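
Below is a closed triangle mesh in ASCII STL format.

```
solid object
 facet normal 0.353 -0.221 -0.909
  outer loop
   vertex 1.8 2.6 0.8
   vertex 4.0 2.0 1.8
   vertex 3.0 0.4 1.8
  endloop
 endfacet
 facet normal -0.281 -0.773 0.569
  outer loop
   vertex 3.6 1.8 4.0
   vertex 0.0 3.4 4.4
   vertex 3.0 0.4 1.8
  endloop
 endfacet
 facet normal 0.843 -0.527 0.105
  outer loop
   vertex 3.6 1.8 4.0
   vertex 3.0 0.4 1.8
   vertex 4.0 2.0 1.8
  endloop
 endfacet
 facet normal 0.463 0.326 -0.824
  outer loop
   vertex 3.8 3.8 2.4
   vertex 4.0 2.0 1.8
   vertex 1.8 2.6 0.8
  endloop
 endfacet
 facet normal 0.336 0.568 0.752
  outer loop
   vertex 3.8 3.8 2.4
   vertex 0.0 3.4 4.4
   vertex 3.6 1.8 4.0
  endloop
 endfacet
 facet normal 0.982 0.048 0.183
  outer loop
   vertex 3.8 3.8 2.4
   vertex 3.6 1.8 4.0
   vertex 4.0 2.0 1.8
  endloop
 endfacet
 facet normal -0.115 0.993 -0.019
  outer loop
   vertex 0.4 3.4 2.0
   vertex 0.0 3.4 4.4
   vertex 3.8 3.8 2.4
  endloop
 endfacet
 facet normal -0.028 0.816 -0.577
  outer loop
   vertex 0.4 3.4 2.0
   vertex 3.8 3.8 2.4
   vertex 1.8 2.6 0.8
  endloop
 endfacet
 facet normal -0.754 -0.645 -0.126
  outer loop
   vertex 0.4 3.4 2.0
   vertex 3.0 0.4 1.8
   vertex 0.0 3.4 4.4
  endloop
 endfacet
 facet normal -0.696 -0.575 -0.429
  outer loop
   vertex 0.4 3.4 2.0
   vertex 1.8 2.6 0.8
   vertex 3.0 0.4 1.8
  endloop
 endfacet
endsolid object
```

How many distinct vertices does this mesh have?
7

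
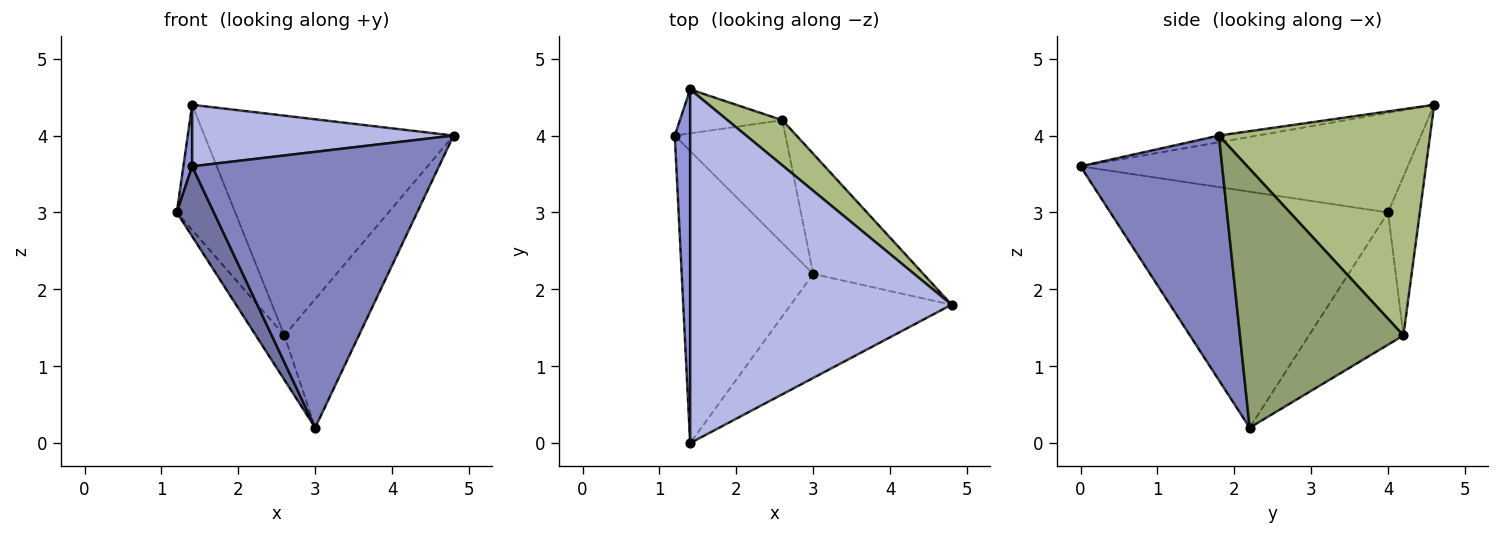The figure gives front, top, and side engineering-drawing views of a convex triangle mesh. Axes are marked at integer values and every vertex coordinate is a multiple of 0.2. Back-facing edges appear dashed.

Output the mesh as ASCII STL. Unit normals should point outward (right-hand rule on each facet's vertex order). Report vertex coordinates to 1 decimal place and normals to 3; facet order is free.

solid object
 facet normal -0.868 -0.116 -0.483
  outer loop
   vertex 3.0 2.2 0.2
   vertex 1.4 0.0 3.6
   vertex 1.2 4.0 3.0
  endloop
 endfacet
 facet normal 0.473 -0.824 -0.311
  outer loop
   vertex 3.0 2.2 0.2
   vertex 4.8 1.8 4.0
   vertex 1.4 0.0 3.6
  endloop
 endfacet
 facet normal -0.988 -0.027 0.153
  outer loop
   vertex 1.4 4.6 4.4
   vertex 1.2 4.0 3.0
   vertex 1.4 0.0 3.6
  endloop
 endfacet
 facet normal -0.025 -0.171 0.985
  outer loop
   vertex 1.4 4.6 4.4
   vertex 1.4 0.0 3.6
   vertex 4.8 1.8 4.0
  endloop
 endfacet
 facet normal 0.849 0.386 -0.361
  outer loop
   vertex 2.6 4.2 1.4
   vertex 4.8 1.8 4.0
   vertex 3.0 2.2 0.2
  endloop
 endfacet
 facet normal 0.639 0.754 0.155
  outer loop
   vertex 2.6 4.2 1.4
   vertex 1.4 4.6 4.4
   vertex 4.8 1.8 4.0
  endloop
 endfacet
 facet normal -0.747 0.226 -0.625
  outer loop
   vertex 2.6 4.2 1.4
   vertex 3.0 2.2 0.2
   vertex 1.2 4.0 3.0
  endloop
 endfacet
 facet normal -0.457 0.840 -0.295
  outer loop
   vertex 2.6 4.2 1.4
   vertex 1.2 4.0 3.0
   vertex 1.4 4.6 4.4
  endloop
 endfacet
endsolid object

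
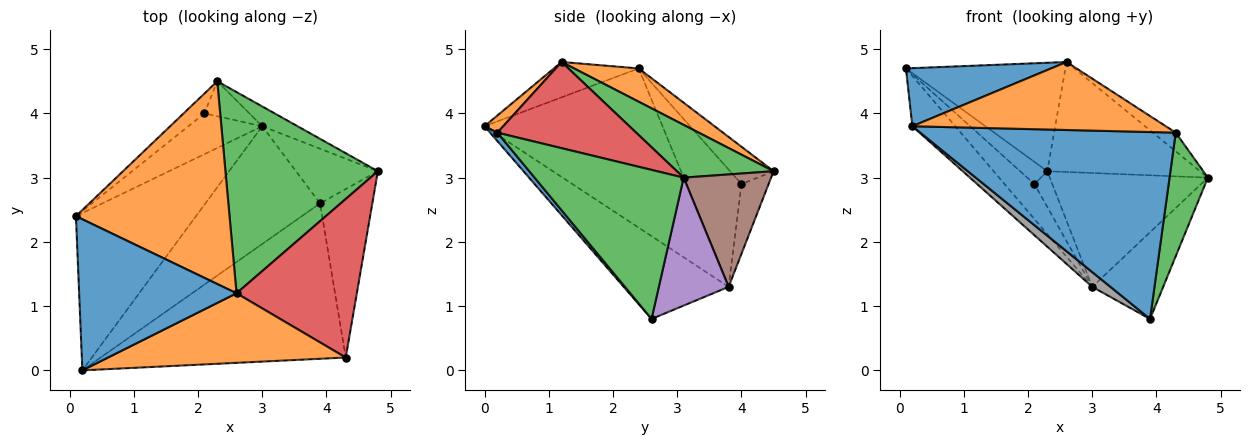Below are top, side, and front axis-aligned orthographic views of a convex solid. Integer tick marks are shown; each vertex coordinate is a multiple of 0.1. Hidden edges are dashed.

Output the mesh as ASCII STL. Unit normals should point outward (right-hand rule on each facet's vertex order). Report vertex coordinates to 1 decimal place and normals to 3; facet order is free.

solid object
 facet normal -0.205 -0.351 0.914
  outer loop
   vertex 2.6 1.2 4.8
   vertex 0.1 2.4 4.7
   vertex 0.2 0.0 3.8
  endloop
 endfacet
 facet normal 0.188 0.463 0.866
  outer loop
   vertex 2.6 1.2 4.8
   vertex 2.3 4.5 3.1
   vertex 0.1 2.4 4.7
  endloop
 endfacet
 facet normal 0.291 0.459 0.840
  outer loop
   vertex 2.6 1.2 4.8
   vertex 4.8 3.1 3.0
   vertex 2.3 4.5 3.1
  endloop
 endfacet
 facet normal -0.767 0.478 -0.428
  outer loop
   vertex 2.1 4.0 2.9
   vertex 0.1 2.4 4.7
   vertex 2.3 4.5 3.1
  endloop
 endfacet
 facet normal 0.640 0.650 -0.410
  outer loop
   vertex 3.0 3.8 1.3
   vertex 4.8 3.1 3.0
   vertex 3.9 2.6 0.8
  endloop
 endfacet
 facet normal 0.478 0.865 -0.150
  outer loop
   vertex 3.0 3.8 1.3
   vertex 2.3 4.5 3.1
   vertex 4.8 3.1 3.0
  endloop
 endfacet
 facet normal -0.736 0.484 -0.474
  outer loop
   vertex 3.0 3.8 1.3
   vertex 2.1 4.0 2.9
   vertex 2.3 4.5 3.1
  endloop
 endfacet
 facet normal -0.583 -0.101 -0.806
  outer loop
   vertex 3.0 3.8 1.3
   vertex 3.9 2.6 0.8
   vertex 0.2 0.0 3.8
  endloop
 endfacet
 facet normal -0.784 0.189 -0.591
  outer loop
   vertex 3.0 3.8 1.3
   vertex 0.2 0.0 3.8
   vertex 0.1 2.4 4.7
  endloop
 endfacet
 facet normal -0.769 0.416 -0.485
  outer loop
   vertex 3.0 3.8 1.3
   vertex 0.1 2.4 4.7
   vertex 2.1 4.0 2.9
  endloop
 endfacet
 facet normal 0.022 -0.769 -0.639
  outer loop
   vertex 4.3 0.2 3.7
   vertex 0.2 0.0 3.8
   vertex 3.9 2.6 0.8
  endloop
 endfacet
 facet normal 0.051 -0.698 0.714
  outer loop
   vertex 4.3 0.2 3.7
   vertex 2.6 1.2 4.8
   vertex 0.2 0.0 3.8
  endloop
 endfacet
 facet normal 0.917 -0.236 -0.322
  outer loop
   vertex 4.3 0.2 3.7
   vertex 3.9 2.6 0.8
   vertex 4.8 3.1 3.0
  endloop
 endfacet
 facet normal 0.580 0.095 0.809
  outer loop
   vertex 4.3 0.2 3.7
   vertex 4.8 3.1 3.0
   vertex 2.6 1.2 4.8
  endloop
 endfacet
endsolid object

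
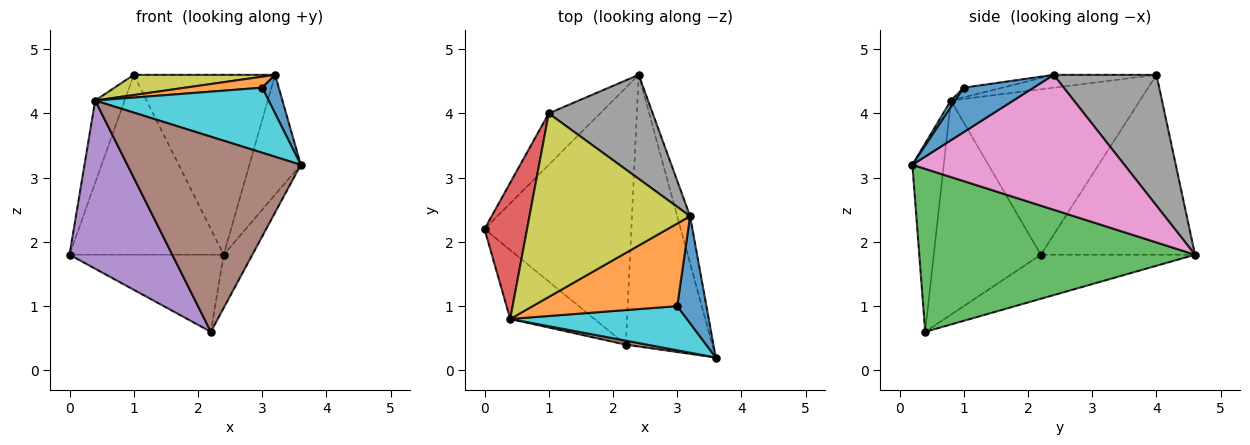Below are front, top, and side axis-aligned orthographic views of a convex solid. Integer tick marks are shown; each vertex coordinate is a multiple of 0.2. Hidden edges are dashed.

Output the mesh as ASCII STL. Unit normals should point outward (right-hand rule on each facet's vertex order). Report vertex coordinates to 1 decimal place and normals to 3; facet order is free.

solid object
 facet normal -0.693 0.693 -0.198
  outer loop
   vertex 1.0 4.0 4.6
   vertex 2.4 4.6 1.8
   vertex 0.0 2.2 1.8
  endloop
 endfacet
 facet normal -0.276 0.276 -0.921
  outer loop
   vertex 2.2 0.4 0.6
   vertex 0.0 2.2 1.8
   vertex 2.4 4.6 1.8
  endloop
 endfacet
 facet normal 0.880 0.091 -0.467
  outer loop
   vertex 2.2 0.4 0.6
   vertex 2.4 4.6 1.8
   vertex 3.6 0.2 3.2
  endloop
 endfacet
 facet normal -0.958 0.149 0.246
  outer loop
   vertex 0.4 0.8 4.2
   vertex 1.0 4.0 4.6
   vertex 0.0 2.2 1.8
  endloop
 endfacet
 facet normal -0.694 -0.666 -0.273
  outer loop
   vertex 0.4 0.8 4.2
   vertex 0.0 2.2 1.8
   vertex 2.2 0.4 0.6
  endloop
 endfacet
 facet normal -0.178 -0.984 0.020
  outer loop
   vertex 0.4 0.8 4.2
   vertex 2.2 0.4 0.6
   vertex 3.6 0.2 3.2
  endloop
 endfacet
 facet normal 0.968 0.235 -0.092
  outer loop
   vertex 3.2 2.4 4.6
   vertex 3.6 0.2 3.2
   vertex 2.4 4.6 1.8
  endloop
 endfacet
 facet normal 0.533 0.733 0.423
  outer loop
   vertex 3.2 2.4 4.6
   vertex 2.4 4.6 1.8
   vertex 1.0 4.0 4.6
  endloop
 endfacet
 facet normal -0.079 -0.109 0.991
  outer loop
   vertex 3.2 2.4 4.6
   vertex 1.0 4.0 4.6
   vertex 0.4 0.8 4.2
  endloop
 endfacet
 facet normal 0.020 -0.827 0.562
  outer loop
   vertex 3.0 1.0 4.4
   vertex 0.4 0.8 4.2
   vertex 3.6 0.2 3.2
  endloop
 endfacet
 facet normal 0.820 -0.194 0.539
  outer loop
   vertex 3.0 1.0 4.4
   vertex 3.6 0.2 3.2
   vertex 3.2 2.4 4.6
  endloop
 endfacet
 facet normal -0.066 -0.132 0.989
  outer loop
   vertex 3.0 1.0 4.4
   vertex 3.2 2.4 4.6
   vertex 0.4 0.8 4.2
  endloop
 endfacet
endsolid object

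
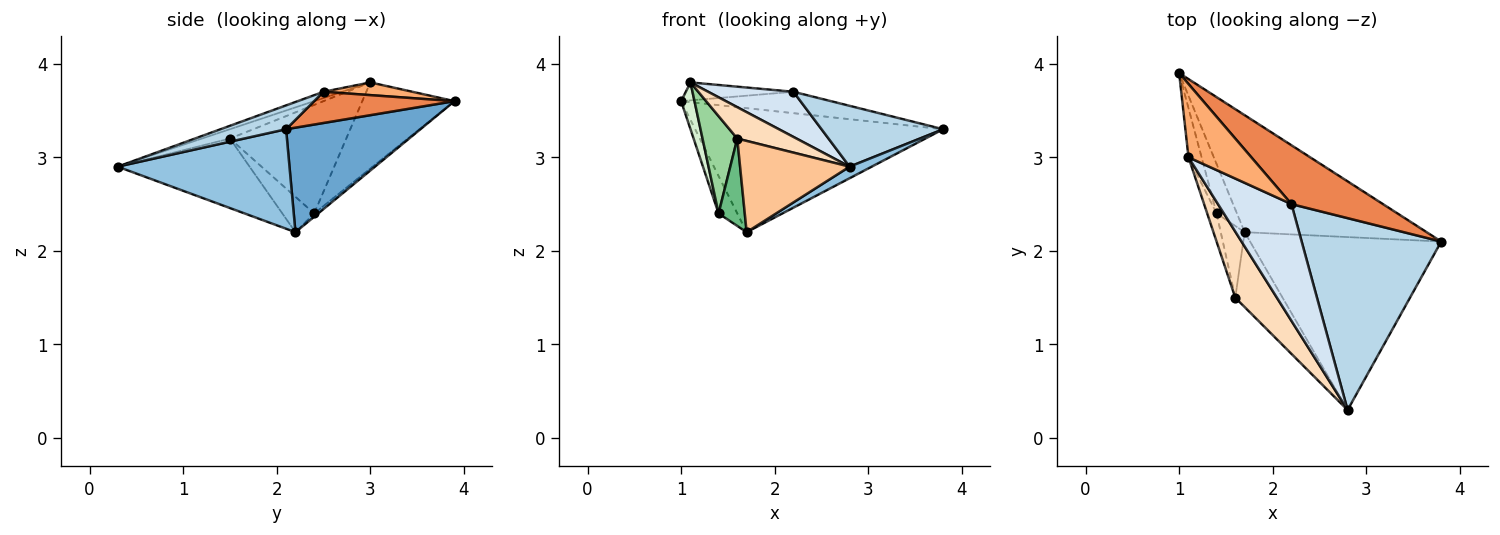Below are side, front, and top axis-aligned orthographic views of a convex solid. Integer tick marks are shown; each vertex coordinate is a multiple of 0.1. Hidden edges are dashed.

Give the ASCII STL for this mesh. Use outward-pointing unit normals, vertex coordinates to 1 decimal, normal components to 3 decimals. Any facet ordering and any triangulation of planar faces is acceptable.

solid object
 facet normal 0.367 0.677 -0.638
  outer loop
   vertex 1.7 2.2 2.2
   vertex 1.0 3.9 3.6
   vertex 3.8 2.1 3.3
  endloop
 endfacet
 facet normal 0.461 -0.059 -0.885
  outer loop
   vertex 1.7 2.2 2.2
   vertex 3.8 2.1 3.3
   vertex 2.8 0.3 2.9
  endloop
 endfacet
 facet normal 0.161 -0.298 0.941
  outer loop
   vertex 2.2 2.5 3.7
   vertex 2.8 0.3 2.9
   vertex 3.8 2.1 3.3
  endloop
 endfacet
 facet normal -0.079 -0.360 0.930
  outer loop
   vertex 2.2 2.5 3.7
   vertex 1.1 3.0 3.8
   vertex 2.8 0.3 2.9
  endloop
 endfacet
 facet normal 0.305 0.325 0.895
  outer loop
   vertex 2.2 2.5 3.7
   vertex 3.8 2.1 3.3
   vertex 1.0 3.9 3.6
  endloop
 endfacet
 facet normal 0.193 0.233 0.953
  outer loop
   vertex 2.2 2.5 3.7
   vertex 1.0 3.9 3.6
   vertex 1.1 3.0 3.8
  endloop
 endfacet
 facet normal -0.682 -0.566 -0.464
  outer loop
   vertex 1.6 1.5 3.2
   vertex 1.7 2.2 2.2
   vertex 2.8 0.3 2.9
  endloop
 endfacet
 facet normal -0.199 -0.420 0.885
  outer loop
   vertex 1.6 1.5 3.2
   vertex 2.8 0.3 2.9
   vertex 1.1 3.0 3.8
  endloop
 endfacet
 facet normal -0.684 -0.564 -0.463
  outer loop
   vertex 1.4 2.4 2.4
   vertex 1.7 2.2 2.2
   vertex 1.6 1.5 3.2
  endloop
 endfacet
 facet normal -0.955 -0.285 -0.082
  outer loop
   vertex 1.4 2.4 2.4
   vertex 1.6 1.5 3.2
   vertex 1.1 3.0 3.8
  endloop
 endfacet
 facet normal -0.128 0.598 -0.791
  outer loop
   vertex 1.4 2.4 2.4
   vertex 1.0 3.9 3.6
   vertex 1.7 2.2 2.2
  endloop
 endfacet
 facet normal -0.979 -0.142 -0.149
  outer loop
   vertex 1.4 2.4 2.4
   vertex 1.1 3.0 3.8
   vertex 1.0 3.9 3.6
  endloop
 endfacet
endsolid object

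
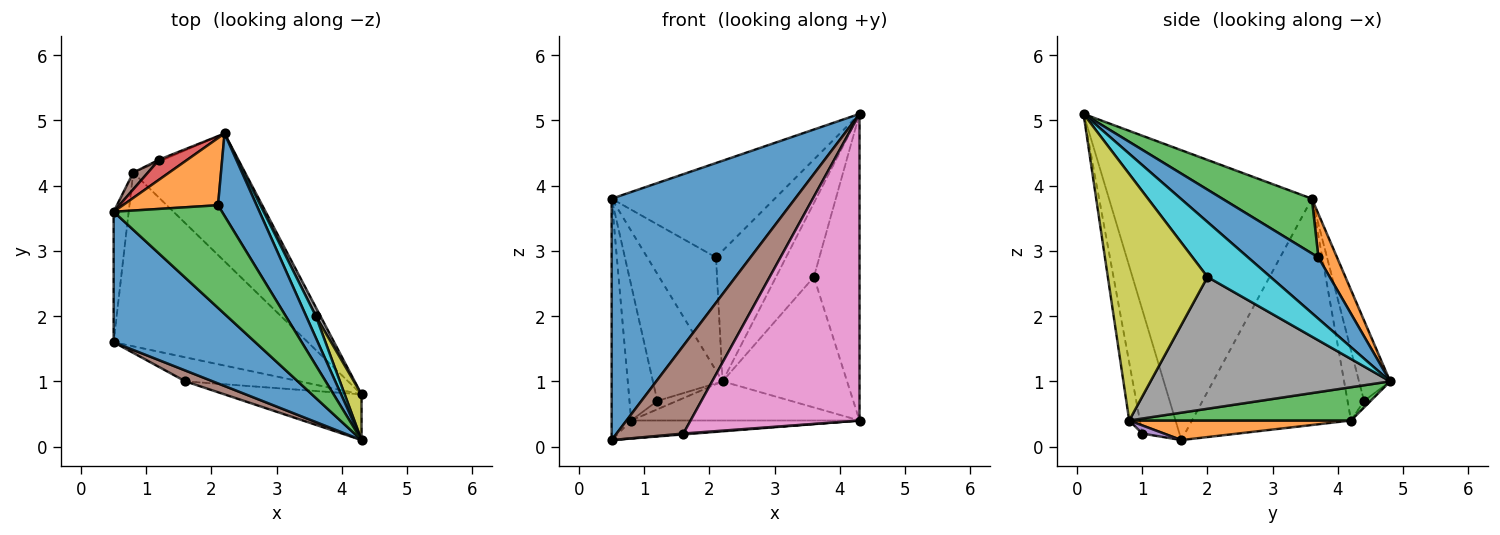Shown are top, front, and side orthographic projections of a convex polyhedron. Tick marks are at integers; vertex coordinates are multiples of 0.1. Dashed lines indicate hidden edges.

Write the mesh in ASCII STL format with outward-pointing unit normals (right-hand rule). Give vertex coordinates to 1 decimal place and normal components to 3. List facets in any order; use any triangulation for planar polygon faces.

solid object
 facet normal -0.697 -0.631 0.341
  outer loop
   vertex 0.5 3.6 3.8
   vertex 0.5 1.6 0.1
   vertex 4.3 0.1 5.1
  endloop
 endfacet
 facet normal 0.100 0.103 -0.990
  outer loop
   vertex 0.8 4.2 0.4
   vertex 4.3 0.8 0.4
   vertex 0.5 1.6 0.1
  endloop
 endfacet
 facet normal 0.274 0.282 -0.920
  outer loop
   vertex 0.8 4.2 0.4
   vertex 2.2 4.8 1.0
   vertex 4.3 0.8 0.4
  endloop
 endfacet
 facet normal -0.990 0.122 -0.066
  outer loop
   vertex 0.8 4.2 0.4
   vertex 0.5 1.6 0.1
   vertex 0.5 3.6 3.8
  endloop
 endfacet
 facet normal 0.071 -0.036 -0.997
  outer loop
   vertex 1.6 1.0 0.2
   vertex 0.5 1.6 0.1
   vertex 4.3 0.8 0.4
  endloop
 endfacet
 facet normal -0.484 -0.869 0.107
  outer loop
   vertex 1.6 1.0 0.2
   vertex 4.3 0.1 5.1
   vertex 0.5 1.6 0.1
  endloop
 endfacet
 facet normal -0.062 -0.987 -0.147
  outer loop
   vertex 1.6 1.0 0.2
   vertex 4.3 0.8 0.4
   vertex 4.3 0.1 5.1
  endloop
 endfacet
 facet normal 0.887 0.461 0.031
  outer loop
   vertex 3.6 2.0 2.6
   vertex 4.3 0.8 0.4
   vertex 2.2 4.8 1.0
  endloop
 endfacet
 facet normal 0.907 0.416 0.062
  outer loop
   vertex 3.6 2.0 2.6
   vertex 4.3 0.1 5.1
   vertex 4.3 0.8 0.4
  endloop
 endfacet
 facet normal 0.847 0.509 0.150
  outer loop
   vertex 3.6 2.0 2.6
   vertex 2.2 4.8 1.0
   vertex 4.3 0.1 5.1
  endloop
 endfacet
 facet normal 0.647 0.644 0.407
  outer loop
   vertex 2.1 3.7 2.9
   vertex 4.3 0.1 5.1
   vertex 2.2 4.8 1.0
  endloop
 endfacet
 facet normal 0.227 0.838 0.497
  outer loop
   vertex 2.1 3.7 2.9
   vertex 2.2 4.8 1.0
   vertex 0.5 3.6 3.8
  endloop
 endfacet
 facet normal 0.348 0.635 0.690
  outer loop
   vertex 2.1 3.7 2.9
   vertex 0.5 3.6 3.8
   vertex 4.3 0.1 5.1
  endloop
 endfacet
 facet normal -0.404 0.904 0.142
  outer loop
   vertex 1.2 4.4 0.7
   vertex 0.5 3.6 3.8
   vertex 2.2 4.8 1.0
  endloop
 endfacet
 facet normal -0.309 0.928 -0.206
  outer loop
   vertex 1.2 4.4 0.7
   vertex 2.2 4.8 1.0
   vertex 0.8 4.2 0.4
  endloop
 endfacet
 facet normal -0.507 0.855 0.106
  outer loop
   vertex 1.2 4.4 0.7
   vertex 0.8 4.2 0.4
   vertex 0.5 3.6 3.8
  endloop
 endfacet
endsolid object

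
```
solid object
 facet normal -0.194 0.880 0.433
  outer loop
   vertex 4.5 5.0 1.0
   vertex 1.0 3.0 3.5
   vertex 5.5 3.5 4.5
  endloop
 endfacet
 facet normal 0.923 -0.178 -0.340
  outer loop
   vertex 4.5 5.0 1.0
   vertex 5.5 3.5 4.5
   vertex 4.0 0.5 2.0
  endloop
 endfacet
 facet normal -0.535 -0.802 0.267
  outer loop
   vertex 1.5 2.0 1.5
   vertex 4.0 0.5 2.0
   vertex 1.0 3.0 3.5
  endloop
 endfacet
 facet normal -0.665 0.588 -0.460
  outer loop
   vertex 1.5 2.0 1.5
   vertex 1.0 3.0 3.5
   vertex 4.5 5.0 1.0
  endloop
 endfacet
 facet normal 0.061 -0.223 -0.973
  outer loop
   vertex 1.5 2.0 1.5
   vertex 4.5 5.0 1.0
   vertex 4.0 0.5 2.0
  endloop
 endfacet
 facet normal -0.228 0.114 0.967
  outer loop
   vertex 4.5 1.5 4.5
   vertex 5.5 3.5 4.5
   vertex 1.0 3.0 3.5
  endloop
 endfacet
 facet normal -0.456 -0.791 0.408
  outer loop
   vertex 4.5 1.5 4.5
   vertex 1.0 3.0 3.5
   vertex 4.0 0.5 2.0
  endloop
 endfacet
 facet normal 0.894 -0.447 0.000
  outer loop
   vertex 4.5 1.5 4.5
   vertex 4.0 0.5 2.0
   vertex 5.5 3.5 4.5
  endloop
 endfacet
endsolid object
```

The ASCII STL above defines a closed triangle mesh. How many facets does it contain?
8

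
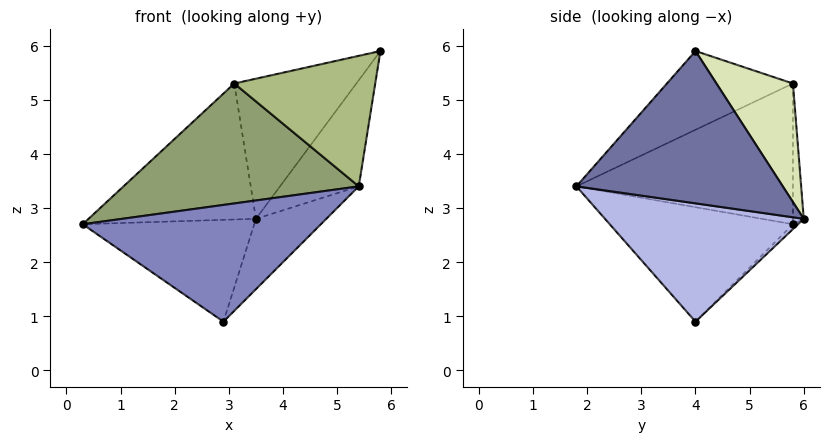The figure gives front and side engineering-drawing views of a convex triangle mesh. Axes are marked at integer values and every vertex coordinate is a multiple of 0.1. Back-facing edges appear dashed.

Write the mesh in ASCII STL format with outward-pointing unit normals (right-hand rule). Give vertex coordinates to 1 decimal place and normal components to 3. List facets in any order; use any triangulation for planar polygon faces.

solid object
 facet normal 0.848 0.323 -0.420
  outer loop
   vertex 3.5 6.0 2.8
   vertex 5.8 4.0 5.9
   vertex 5.4 1.8 3.4
  endloop
 endfacet
 facet normal -0.607 -0.790 -0.088
  outer loop
   vertex 2.9 4.0 0.9
   vertex 5.4 1.8 3.4
   vertex 0.3 5.8 2.7
  endloop
 endfacet
 facet normal -0.021 0.692 -0.722
  outer loop
   vertex 2.9 4.0 0.9
   vertex 0.3 5.8 2.7
   vertex 3.5 6.0 2.8
  endloop
 endfacet
 facet normal 0.791 0.280 -0.544
  outer loop
   vertex 2.9 4.0 0.9
   vertex 3.5 6.0 2.8
   vertex 5.4 1.8 3.4
  endloop
 endfacet
 facet normal -0.547 -0.594 0.589
  outer loop
   vertex 3.1 5.8 5.3
   vertex 0.3 5.8 2.7
   vertex 5.4 1.8 3.4
  endloop
 endfacet
 facet normal -0.530 -0.593 0.606
  outer loop
   vertex 3.1 5.8 5.3
   vertex 5.4 1.8 3.4
   vertex 5.8 4.0 5.9
  endloop
 endfacet
 facet normal -0.064 0.996 0.069
  outer loop
   vertex 3.1 5.8 5.3
   vertex 3.5 6.0 2.8
   vertex 0.3 5.8 2.7
  endloop
 endfacet
 facet normal 0.525 0.838 0.151
  outer loop
   vertex 3.1 5.8 5.3
   vertex 5.8 4.0 5.9
   vertex 3.5 6.0 2.8
  endloop
 endfacet
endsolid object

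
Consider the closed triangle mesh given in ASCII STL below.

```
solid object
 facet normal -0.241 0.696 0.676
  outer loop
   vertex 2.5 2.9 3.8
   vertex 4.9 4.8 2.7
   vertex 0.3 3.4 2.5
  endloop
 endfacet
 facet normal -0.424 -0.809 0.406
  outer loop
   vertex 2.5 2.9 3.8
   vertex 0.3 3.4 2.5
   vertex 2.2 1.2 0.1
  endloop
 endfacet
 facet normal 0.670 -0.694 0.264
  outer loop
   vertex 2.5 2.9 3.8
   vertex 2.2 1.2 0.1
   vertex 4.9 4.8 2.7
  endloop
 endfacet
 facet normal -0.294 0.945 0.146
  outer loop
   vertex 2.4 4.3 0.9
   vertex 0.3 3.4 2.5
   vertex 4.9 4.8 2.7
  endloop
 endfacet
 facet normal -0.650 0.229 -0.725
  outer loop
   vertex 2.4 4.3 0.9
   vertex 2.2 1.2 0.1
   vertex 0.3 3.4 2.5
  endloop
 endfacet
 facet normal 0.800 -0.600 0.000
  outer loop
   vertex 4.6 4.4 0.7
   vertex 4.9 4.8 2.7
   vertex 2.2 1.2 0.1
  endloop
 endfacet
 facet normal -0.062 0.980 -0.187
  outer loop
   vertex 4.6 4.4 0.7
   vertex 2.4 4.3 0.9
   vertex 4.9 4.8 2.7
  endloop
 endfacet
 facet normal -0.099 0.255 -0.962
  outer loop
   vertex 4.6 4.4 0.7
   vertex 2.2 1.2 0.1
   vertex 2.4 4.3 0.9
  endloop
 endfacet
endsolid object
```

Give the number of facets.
8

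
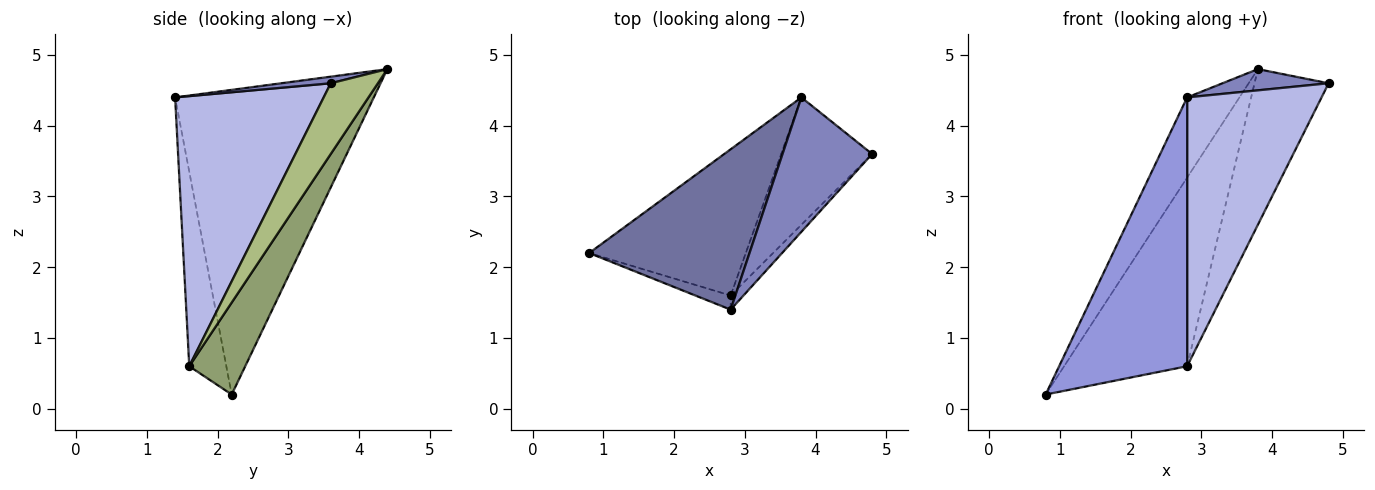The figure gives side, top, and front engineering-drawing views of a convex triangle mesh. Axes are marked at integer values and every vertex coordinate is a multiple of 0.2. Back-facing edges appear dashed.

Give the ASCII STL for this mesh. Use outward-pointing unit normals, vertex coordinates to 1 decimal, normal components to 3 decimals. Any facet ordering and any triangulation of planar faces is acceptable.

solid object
 facet normal -0.862 0.227 0.454
  outer loop
   vertex 3.8 4.4 4.8
   vertex 0.8 2.2 0.2
   vertex 2.8 1.4 4.4
  endloop
 endfacet
 facet normal 0.073 -0.156 0.985
  outer loop
   vertex 3.8 4.4 4.8
   vertex 2.8 1.4 4.4
   vertex 4.8 3.6 4.6
  endloop
 endfacet
 facet normal -0.278 -0.959 -0.050
  outer loop
   vertex 2.8 1.6 0.6
   vertex 2.8 1.4 4.4
   vertex 0.8 2.2 0.2
  endloop
 endfacet
 facet normal 0.741 -0.670 -0.035
  outer loop
   vertex 2.8 1.6 0.6
   vertex 4.8 3.6 4.6
   vertex 2.8 1.4 4.4
  endloop
 endfacet
 facet normal 0.338 0.744 -0.576
  outer loop
   vertex 2.8 1.6 0.6
   vertex 0.8 2.2 0.2
   vertex 3.8 4.4 4.8
  endloop
 endfacet
 facet normal 0.442 0.694 -0.568
  outer loop
   vertex 2.8 1.6 0.6
   vertex 3.8 4.4 4.8
   vertex 4.8 3.6 4.6
  endloop
 endfacet
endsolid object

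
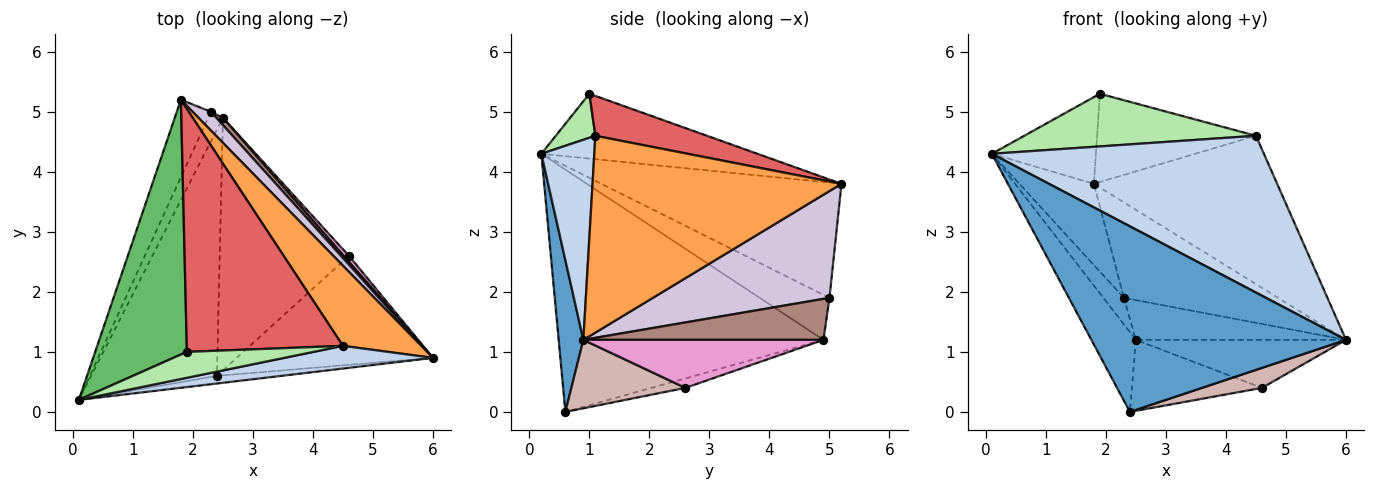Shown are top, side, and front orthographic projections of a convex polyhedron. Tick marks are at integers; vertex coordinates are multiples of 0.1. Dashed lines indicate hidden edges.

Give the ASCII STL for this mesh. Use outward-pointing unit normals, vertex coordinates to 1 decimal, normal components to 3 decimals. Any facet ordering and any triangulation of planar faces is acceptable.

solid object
 facet normal 0.097 -0.994 -0.041
  outer loop
   vertex 2.4 0.6 0.0
   vertex 6.0 0.9 1.2
   vertex 0.1 0.2 4.3
  endloop
 endfacet
 facet normal 0.189 -0.972 0.141
  outer loop
   vertex 4.5 1.1 4.6
   vertex 0.1 0.2 4.3
   vertex 6.0 0.9 1.2
  endloop
 endfacet
 facet normal 0.767 0.565 0.305
  outer loop
   vertex 4.5 1.1 4.6
   vertex 6.0 0.9 1.2
   vertex 1.8 5.2 3.8
  endloop
 endfacet
 facet normal -0.878 0.148 -0.456
  outer loop
   vertex 2.5 4.9 1.2
   vertex 2.4 0.6 0.0
   vertex 0.1 0.2 4.3
  endloop
 endfacet
 facet normal -0.556 0.268 0.787
  outer loop
   vertex 1.9 1.0 5.3
   vertex 1.8 5.2 3.8
   vertex 0.1 0.2 4.3
  endloop
 endfacet
 facet normal 0.152 -0.887 0.437
  outer loop
   vertex 1.9 1.0 5.3
   vertex 0.1 0.2 4.3
   vertex 4.5 1.1 4.6
  endloop
 endfacet
 facet normal 0.233 0.332 0.914
  outer loop
   vertex 1.9 1.0 5.3
   vertex 4.5 1.1 4.6
   vertex 1.8 5.2 3.8
  endloop
 endfacet
 facet normal -0.919 0.285 -0.272
  outer loop
   vertex 2.3 5.0 1.9
   vertex 0.1 0.2 4.3
   vertex 1.8 5.2 3.8
  endloop
 endfacet
 facet normal -0.915 0.269 -0.300
  outer loop
   vertex 2.3 5.0 1.9
   vertex 2.5 4.9 1.2
   vertex 0.1 0.2 4.3
  endloop
 endfacet
 facet normal 0.747 0.652 0.128
  outer loop
   vertex 2.3 5.0 1.9
   vertex 1.8 5.2 3.8
   vertex 6.0 0.9 1.2
  endloop
 endfacet
 facet normal 0.747 0.654 0.120
  outer loop
   vertex 2.3 5.0 1.9
   vertex 6.0 0.9 1.2
   vertex 2.5 4.9 1.2
  endloop
 endfacet
 facet normal 0.324 -0.171 -0.930
  outer loop
   vertex 4.6 2.6 0.4
   vertex 6.0 0.9 1.2
   vertex 2.4 0.6 0.0
  endloop
 endfacet
 facet normal 0.750 0.656 0.082
  outer loop
   vertex 4.6 2.6 0.4
   vertex 2.5 4.9 1.2
   vertex 6.0 0.9 1.2
  endloop
 endfacet
 facet normal -0.071 0.270 -0.960
  outer loop
   vertex 4.6 2.6 0.4
   vertex 2.4 0.6 0.0
   vertex 2.5 4.9 1.2
  endloop
 endfacet
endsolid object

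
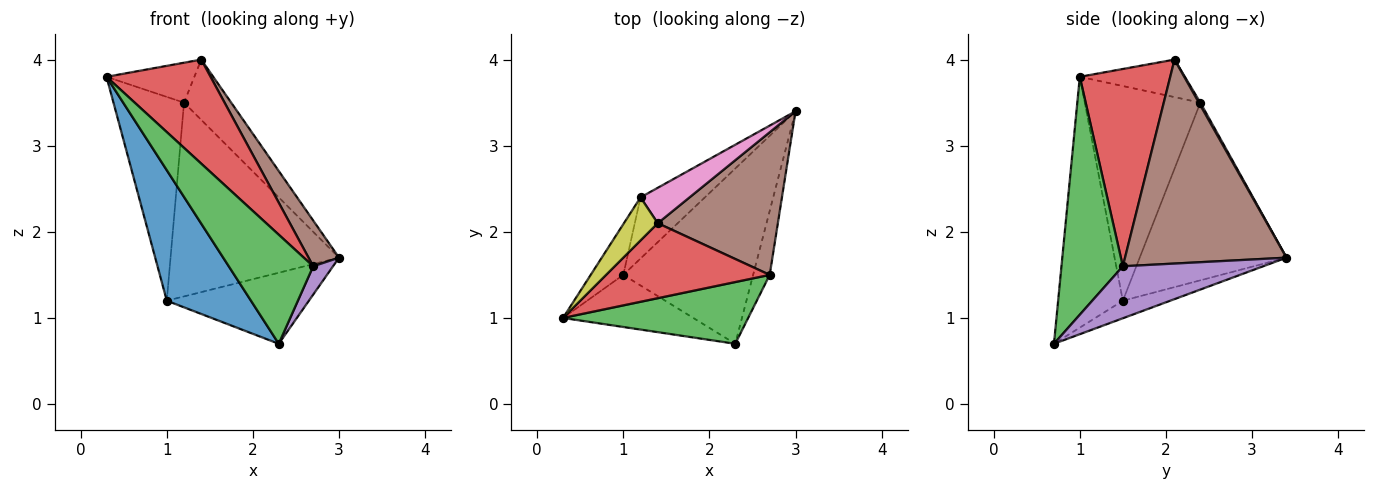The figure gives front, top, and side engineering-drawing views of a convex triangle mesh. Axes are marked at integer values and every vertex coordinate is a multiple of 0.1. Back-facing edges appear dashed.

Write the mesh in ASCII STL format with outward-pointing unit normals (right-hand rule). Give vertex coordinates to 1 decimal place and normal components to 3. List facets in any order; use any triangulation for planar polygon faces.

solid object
 facet normal -0.581 -0.756 -0.302
  outer loop
   vertex 1.0 1.5 1.2
   vertex 2.3 0.7 0.7
   vertex 0.3 1.0 3.8
  endloop
 endfacet
 facet normal -0.124 0.373 -0.920
  outer loop
   vertex 1.0 1.5 1.2
   vertex 3.0 3.4 1.7
   vertex 2.3 0.7 0.7
  endloop
 endfacet
 facet normal 0.535 -0.735 0.416
  outer loop
   vertex 2.7 1.5 1.6
   vertex 0.3 1.0 3.8
   vertex 2.3 0.7 0.7
  endloop
 endfacet
 facet normal 0.576 -0.663 0.478
  outer loop
   vertex 2.7 1.5 1.6
   vertex 1.4 2.1 4.0
   vertex 0.3 1.0 3.8
  endloop
 endfacet
 facet normal 0.944 -0.133 -0.301
  outer loop
   vertex 2.7 1.5 1.6
   vertex 2.3 0.7 0.7
   vertex 3.0 3.4 1.7
  endloop
 endfacet
 facet normal 0.850 -0.161 0.501
  outer loop
   vertex 2.7 1.5 1.6
   vertex 3.0 3.4 1.7
   vertex 1.4 2.1 4.0
  endloop
 endfacet
 facet normal 0.027 0.862 0.506
  outer loop
   vertex 1.2 2.4 3.5
   vertex 1.4 2.1 4.0
   vertex 3.0 3.4 1.7
  endloop
 endfacet
 facet normal -0.639 0.734 -0.231
  outer loop
   vertex 1.2 2.4 3.5
   vertex 3.0 3.4 1.7
   vertex 1.0 1.5 1.2
  endloop
 endfacet
 facet normal -0.631 0.528 0.569
  outer loop
   vertex 1.2 2.4 3.5
   vertex 0.3 1.0 3.8
   vertex 1.4 2.1 4.0
  endloop
 endfacet
 facet normal -0.847 0.517 -0.129
  outer loop
   vertex 1.2 2.4 3.5
   vertex 1.0 1.5 1.2
   vertex 0.3 1.0 3.8
  endloop
 endfacet
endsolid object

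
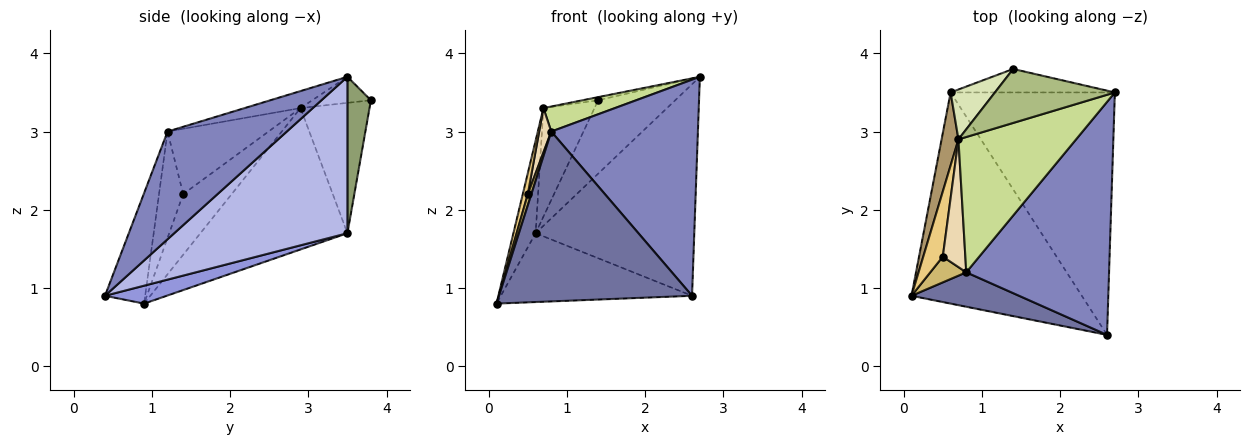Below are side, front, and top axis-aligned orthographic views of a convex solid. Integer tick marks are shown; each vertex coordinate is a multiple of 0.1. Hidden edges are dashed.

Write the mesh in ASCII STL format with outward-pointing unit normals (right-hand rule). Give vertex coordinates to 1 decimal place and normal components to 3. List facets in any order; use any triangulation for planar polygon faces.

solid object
 facet normal -0.200 -0.960 0.195
  outer loop
   vertex 0.8 1.2 3.0
   vertex 0.1 0.9 0.8
   vertex 2.6 0.4 0.9
  endloop
 endfacet
 facet normal 0.484 -0.595 0.642
  outer loop
   vertex 0.8 1.2 3.0
   vertex 2.6 0.4 0.9
   vertex 2.7 3.5 3.7
  endloop
 endfacet
 facet normal 0.100 0.308 -0.946
  outer loop
   vertex 0.6 3.5 1.7
   vertex 2.6 0.4 0.9
   vertex 0.1 0.9 0.8
  endloop
 endfacet
 facet normal 0.583 0.534 -0.612
  outer loop
   vertex 0.6 3.5 1.7
   vertex 2.7 3.5 3.7
   vertex 2.6 0.4 0.9
  endloop
 endfacet
 facet normal 0.279 0.915 -0.293
  outer loop
   vertex 0.6 3.5 1.7
   vertex 1.4 3.8 3.4
   vertex 2.7 3.5 3.7
  endloop
 endfacet
 facet normal -0.212 0.057 0.976
  outer loop
   vertex 0.7 2.9 3.3
   vertex 2.7 3.5 3.7
   vertex 1.4 3.8 3.4
  endloop
 endfacet
 facet normal -0.141 -0.180 0.974
  outer loop
   vertex 0.7 2.9 3.3
   vertex 0.8 1.2 3.0
   vertex 2.7 3.5 3.7
  endloop
 endfacet
 facet normal -0.775 0.574 0.264
  outer loop
   vertex 0.7 2.9 3.3
   vertex 1.4 3.8 3.4
   vertex 0.6 3.5 1.7
  endloop
 endfacet
 facet normal -0.982 0.148 0.117
  outer loop
   vertex 0.7 2.9 3.3
   vertex 0.6 3.5 1.7
   vertex 0.1 0.9 0.8
  endloop
 endfacet
 facet normal -0.938 -0.138 0.317
  outer loop
   vertex 0.5 1.4 2.2
   vertex 0.1 0.9 0.8
   vertex 0.8 1.2 3.0
  endloop
 endfacet
 facet normal -0.947 -0.098 0.306
  outer loop
   vertex 0.5 1.4 2.2
   vertex 0.7 2.9 3.3
   vertex 0.1 0.9 0.8
  endloop
 endfacet
 facet normal -0.939 -0.112 0.324
  outer loop
   vertex 0.5 1.4 2.2
   vertex 0.8 1.2 3.0
   vertex 0.7 2.9 3.3
  endloop
 endfacet
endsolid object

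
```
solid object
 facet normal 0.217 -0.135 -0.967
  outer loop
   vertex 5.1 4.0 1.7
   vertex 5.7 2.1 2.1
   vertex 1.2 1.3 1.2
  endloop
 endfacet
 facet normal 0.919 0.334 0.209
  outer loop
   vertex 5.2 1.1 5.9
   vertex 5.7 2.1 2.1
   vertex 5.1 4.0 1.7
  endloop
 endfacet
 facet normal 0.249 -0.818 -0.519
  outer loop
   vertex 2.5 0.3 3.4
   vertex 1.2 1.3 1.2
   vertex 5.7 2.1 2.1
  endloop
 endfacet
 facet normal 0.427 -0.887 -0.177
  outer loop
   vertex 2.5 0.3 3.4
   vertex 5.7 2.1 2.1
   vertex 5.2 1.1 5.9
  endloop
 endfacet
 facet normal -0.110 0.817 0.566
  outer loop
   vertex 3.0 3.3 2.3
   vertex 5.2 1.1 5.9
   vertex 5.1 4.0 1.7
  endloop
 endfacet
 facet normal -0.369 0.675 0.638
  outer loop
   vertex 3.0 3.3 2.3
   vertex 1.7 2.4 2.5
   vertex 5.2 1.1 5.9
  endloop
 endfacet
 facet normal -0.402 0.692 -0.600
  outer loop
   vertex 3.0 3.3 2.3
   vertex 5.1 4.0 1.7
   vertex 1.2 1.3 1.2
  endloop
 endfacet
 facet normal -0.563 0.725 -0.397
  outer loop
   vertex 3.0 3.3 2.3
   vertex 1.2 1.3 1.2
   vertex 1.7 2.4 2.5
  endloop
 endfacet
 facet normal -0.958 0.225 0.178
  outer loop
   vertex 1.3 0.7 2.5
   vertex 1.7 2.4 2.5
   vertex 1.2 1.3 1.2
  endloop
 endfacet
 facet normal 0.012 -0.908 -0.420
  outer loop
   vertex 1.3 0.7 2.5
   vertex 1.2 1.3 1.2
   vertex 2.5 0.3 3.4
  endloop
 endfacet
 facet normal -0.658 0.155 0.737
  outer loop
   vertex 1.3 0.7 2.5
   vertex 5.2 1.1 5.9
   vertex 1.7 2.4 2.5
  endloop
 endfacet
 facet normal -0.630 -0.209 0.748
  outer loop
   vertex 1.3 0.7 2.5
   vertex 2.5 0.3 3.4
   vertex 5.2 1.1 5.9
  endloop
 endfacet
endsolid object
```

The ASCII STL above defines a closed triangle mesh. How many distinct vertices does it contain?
8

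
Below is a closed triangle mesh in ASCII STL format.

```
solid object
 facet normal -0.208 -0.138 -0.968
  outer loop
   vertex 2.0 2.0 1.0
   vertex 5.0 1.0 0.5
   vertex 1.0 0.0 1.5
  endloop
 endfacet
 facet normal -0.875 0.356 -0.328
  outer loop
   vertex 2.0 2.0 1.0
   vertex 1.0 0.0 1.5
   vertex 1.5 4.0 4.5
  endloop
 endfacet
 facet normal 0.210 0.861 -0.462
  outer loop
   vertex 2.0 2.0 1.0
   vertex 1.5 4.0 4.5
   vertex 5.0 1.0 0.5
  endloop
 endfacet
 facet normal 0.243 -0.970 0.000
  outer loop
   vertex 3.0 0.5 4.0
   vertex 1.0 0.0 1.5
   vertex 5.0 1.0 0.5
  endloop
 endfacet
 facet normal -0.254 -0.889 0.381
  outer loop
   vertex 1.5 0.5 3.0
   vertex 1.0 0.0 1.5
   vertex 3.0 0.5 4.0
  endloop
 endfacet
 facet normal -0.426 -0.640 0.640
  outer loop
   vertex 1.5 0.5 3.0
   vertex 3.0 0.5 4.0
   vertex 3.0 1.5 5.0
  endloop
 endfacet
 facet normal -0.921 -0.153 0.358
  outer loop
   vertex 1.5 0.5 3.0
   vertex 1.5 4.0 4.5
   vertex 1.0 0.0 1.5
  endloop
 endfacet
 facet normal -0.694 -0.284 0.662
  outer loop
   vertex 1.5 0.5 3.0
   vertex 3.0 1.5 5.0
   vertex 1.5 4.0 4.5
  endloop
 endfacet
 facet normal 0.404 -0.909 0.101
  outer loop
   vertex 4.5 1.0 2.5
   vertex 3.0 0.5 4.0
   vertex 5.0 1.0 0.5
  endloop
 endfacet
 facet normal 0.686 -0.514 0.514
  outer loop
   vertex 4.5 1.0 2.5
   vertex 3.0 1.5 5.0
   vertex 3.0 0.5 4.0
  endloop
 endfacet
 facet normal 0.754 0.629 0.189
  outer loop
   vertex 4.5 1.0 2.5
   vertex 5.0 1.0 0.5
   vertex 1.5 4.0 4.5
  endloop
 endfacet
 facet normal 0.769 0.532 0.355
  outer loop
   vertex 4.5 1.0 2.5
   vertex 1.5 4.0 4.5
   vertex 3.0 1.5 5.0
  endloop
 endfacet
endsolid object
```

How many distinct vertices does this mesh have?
8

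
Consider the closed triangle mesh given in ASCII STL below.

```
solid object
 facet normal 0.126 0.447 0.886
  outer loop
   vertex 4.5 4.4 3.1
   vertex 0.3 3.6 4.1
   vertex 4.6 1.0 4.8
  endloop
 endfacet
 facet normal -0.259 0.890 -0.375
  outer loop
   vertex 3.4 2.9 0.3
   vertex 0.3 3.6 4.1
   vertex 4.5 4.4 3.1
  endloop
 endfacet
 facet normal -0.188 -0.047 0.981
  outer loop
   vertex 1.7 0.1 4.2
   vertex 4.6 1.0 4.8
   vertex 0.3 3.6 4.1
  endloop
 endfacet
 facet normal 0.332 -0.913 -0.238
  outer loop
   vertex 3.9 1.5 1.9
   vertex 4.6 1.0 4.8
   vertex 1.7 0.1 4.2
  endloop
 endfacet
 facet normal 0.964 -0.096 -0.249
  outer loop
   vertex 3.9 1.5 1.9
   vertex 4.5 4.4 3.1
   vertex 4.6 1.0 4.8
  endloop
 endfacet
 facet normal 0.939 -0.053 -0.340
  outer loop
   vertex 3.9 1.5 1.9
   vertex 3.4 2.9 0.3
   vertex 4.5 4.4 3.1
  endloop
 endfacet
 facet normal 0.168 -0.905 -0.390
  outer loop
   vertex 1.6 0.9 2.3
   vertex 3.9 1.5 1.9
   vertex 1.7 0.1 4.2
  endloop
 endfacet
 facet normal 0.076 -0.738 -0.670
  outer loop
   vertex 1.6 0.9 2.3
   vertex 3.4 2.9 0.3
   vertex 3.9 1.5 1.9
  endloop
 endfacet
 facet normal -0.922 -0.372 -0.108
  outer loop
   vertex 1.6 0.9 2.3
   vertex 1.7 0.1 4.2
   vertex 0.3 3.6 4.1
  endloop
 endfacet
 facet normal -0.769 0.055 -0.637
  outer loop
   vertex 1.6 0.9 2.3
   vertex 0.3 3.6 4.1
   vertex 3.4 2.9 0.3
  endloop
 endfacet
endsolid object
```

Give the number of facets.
10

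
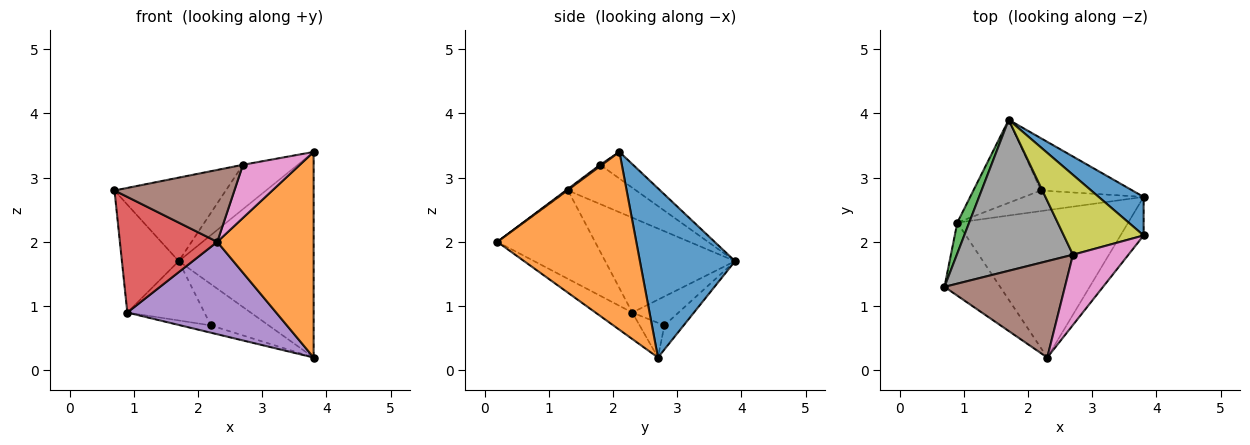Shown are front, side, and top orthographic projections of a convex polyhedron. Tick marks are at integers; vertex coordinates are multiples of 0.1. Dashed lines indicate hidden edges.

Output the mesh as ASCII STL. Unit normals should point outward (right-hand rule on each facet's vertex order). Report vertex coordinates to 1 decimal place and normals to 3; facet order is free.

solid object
 facet normal 0.570 0.808 0.151
  outer loop
   vertex 3.8 2.1 3.4
   vertex 3.8 2.7 0.2
   vertex 1.7 3.9 1.7
  endloop
 endfacet
 facet normal 0.817 -0.567 -0.106
  outer loop
   vertex 2.3 0.2 2.0
   vertex 3.8 2.7 0.2
   vertex 3.8 2.1 3.4
  endloop
 endfacet
 facet normal -0.910 0.398 0.114
  outer loop
   vertex 0.9 2.3 0.9
   vertex 0.7 1.3 2.8
   vertex 1.7 3.9 1.7
  endloop
 endfacet
 facet normal -0.647 -0.645 -0.407
  outer loop
   vertex 0.9 2.3 0.9
   vertex 2.3 0.2 2.0
   vertex 0.7 1.3 2.8
  endloop
 endfacet
 facet normal -0.130 -0.527 -0.840
  outer loop
   vertex 0.9 2.3 0.9
   vertex 3.8 2.7 0.2
   vertex 2.3 0.2 2.0
  endloop
 endfacet
 facet normal -0.011 -0.598 0.801
  outer loop
   vertex 2.7 1.8 3.2
   vertex 0.7 1.3 2.8
   vertex 2.3 0.2 2.0
  endloop
 endfacet
 facet normal 0.019 -0.603 0.798
  outer loop
   vertex 2.7 1.8 3.2
   vertex 2.3 0.2 2.0
   vertex 3.8 2.1 3.4
  endloop
 endfacet
 facet normal -0.284 0.464 0.839
  outer loop
   vertex 2.7 1.8 3.2
   vertex 1.7 3.9 1.7
   vertex 0.7 1.3 2.8
  endloop
 endfacet
 facet normal -0.280 0.466 0.839
  outer loop
   vertex 2.7 1.8 3.2
   vertex 3.8 2.1 3.4
   vertex 1.7 3.9 1.7
  endloop
 endfacet
 facet normal -0.202 0.607 -0.769
  outer loop
   vertex 2.2 2.8 0.7
   vertex 1.7 3.9 1.7
   vertex 3.8 2.7 0.2
  endloop
 endfacet
 facet normal -0.264 0.323 -0.909
  outer loop
   vertex 2.2 2.8 0.7
   vertex 3.8 2.7 0.2
   vertex 0.9 2.3 0.9
  endloop
 endfacet
 facet normal -0.329 0.549 -0.768
  outer loop
   vertex 2.2 2.8 0.7
   vertex 0.9 2.3 0.9
   vertex 1.7 3.9 1.7
  endloop
 endfacet
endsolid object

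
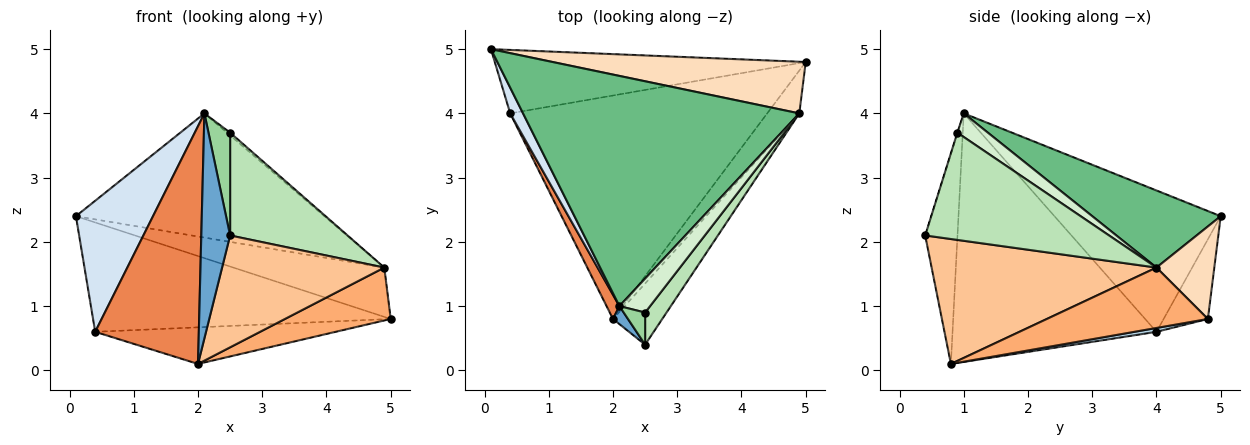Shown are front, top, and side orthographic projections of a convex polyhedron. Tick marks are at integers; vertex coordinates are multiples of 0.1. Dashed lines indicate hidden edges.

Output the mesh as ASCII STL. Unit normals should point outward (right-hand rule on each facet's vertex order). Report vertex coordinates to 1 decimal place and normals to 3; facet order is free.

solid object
 facet normal -0.745 -0.665 0.053
  outer loop
   vertex 2.1 1.0 4.0
   vertex 2.0 0.8 0.1
   vertex 2.5 0.4 2.1
  endloop
 endfacet
 facet normal -0.128 0.858 -0.498
  outer loop
   vertex 0.4 4.0 0.6
   vertex 0.1 5.0 2.4
   vertex 5.0 4.8 0.8
  endloop
 endfacet
 facet normal 0.015 0.162 -0.987
  outer loop
   vertex 0.4 4.0 0.6
   vertex 5.0 4.8 0.8
   vertex 2.0 0.8 0.1
  endloop
 endfacet
 facet normal -0.904 -0.419 0.082
  outer loop
   vertex 0.4 4.0 0.6
   vertex 2.1 1.0 4.0
   vertex 0.1 5.0 2.4
  endloop
 endfacet
 facet normal -0.891 -0.452 0.046
  outer loop
   vertex 0.4 4.0 0.6
   vertex 2.0 0.8 0.1
   vertex 2.1 1.0 4.0
  endloop
 endfacet
 facet normal 0.764 -0.502 -0.406
  outer loop
   vertex 4.9 4.0 1.6
   vertex 2.0 0.8 0.1
   vertex 5.0 4.8 0.8
  endloop
 endfacet
 facet normal 0.772 -0.557 -0.305
  outer loop
   vertex 4.9 4.0 1.6
   vertex 2.5 0.4 2.1
   vertex 2.0 0.8 0.1
  endloop
 endfacet
 facet normal 0.256 0.667 0.699
  outer loop
   vertex 4.9 4.0 1.6
   vertex 5.0 4.8 0.8
   vertex 0.1 5.0 2.4
  endloop
 endfacet
 facet normal 0.239 0.461 0.855
  outer loop
   vertex 4.9 4.0 1.6
   vertex 0.1 5.0 2.4
   vertex 2.1 1.0 4.0
  endloop
 endfacet
 facet normal -0.015 -0.954 0.298
  outer loop
   vertex 2.5 0.9 3.7
   vertex 2.1 1.0 4.0
   vertex 2.5 0.4 2.1
  endloop
 endfacet
 facet normal 0.831 -0.531 0.166
  outer loop
   vertex 2.5 0.9 3.7
   vertex 2.5 0.4 2.1
   vertex 4.9 4.0 1.6
  endloop
 endfacet
 facet normal 0.609 0.064 0.791
  outer loop
   vertex 2.5 0.9 3.7
   vertex 4.9 4.0 1.6
   vertex 2.1 1.0 4.0
  endloop
 endfacet
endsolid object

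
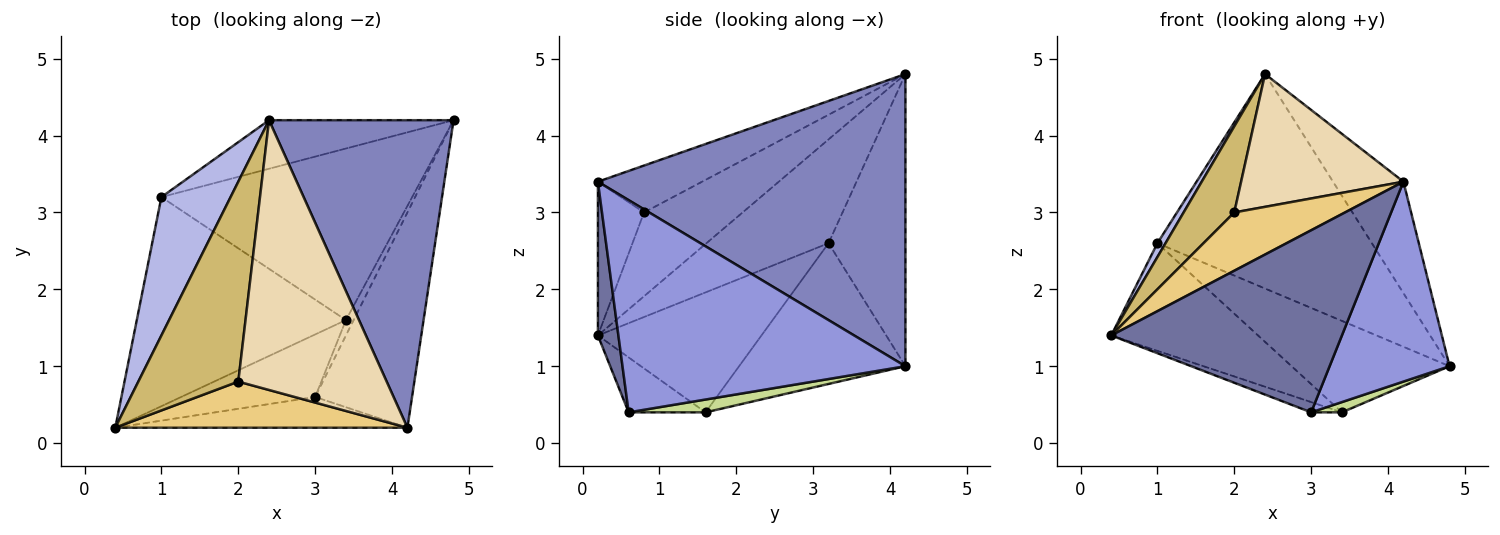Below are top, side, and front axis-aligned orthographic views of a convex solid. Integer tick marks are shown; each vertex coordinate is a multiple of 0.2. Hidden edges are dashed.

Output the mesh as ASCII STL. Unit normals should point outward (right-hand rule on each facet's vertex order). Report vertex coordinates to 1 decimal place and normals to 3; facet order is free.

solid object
 facet normal 0.087 -0.982 -0.166
  outer loop
   vertex 4.2 0.2 3.4
   vertex 0.4 0.2 1.4
   vertex 3.0 0.6 0.4
  endloop
 endfacet
 facet normal 0.830 0.190 0.524
  outer loop
   vertex 4.2 0.2 3.4
   vertex 4.8 4.2 1.0
   vertex 2.4 4.2 4.8
  endloop
 endfacet
 facet normal 0.849 -0.360 -0.387
  outer loop
   vertex 4.2 0.2 3.4
   vertex 3.0 0.6 0.4
   vertex 4.8 4.2 1.0
  endloop
 endfacet
 facet normal -0.831 -0.055 0.554
  outer loop
   vertex 1.0 3.2 2.6
   vertex 0.4 0.2 1.4
   vertex 2.4 4.2 4.8
  endloop
 endfacet
 facet normal -0.330 0.921 -0.208
  outer loop
   vertex 1.0 3.2 2.6
   vertex 2.4 4.2 4.8
   vertex 4.8 4.2 1.0
  endloop
 endfacet
 facet normal -0.375 0.150 -0.915
  outer loop
   vertex 3.4 1.6 0.4
   vertex 3.0 0.6 0.4
   vertex 0.4 0.2 1.4
  endloop
 endfacet
 facet normal 0.811 -0.324 -0.487
  outer loop
   vertex 3.4 1.6 0.4
   vertex 4.8 4.2 1.0
   vertex 3.0 0.6 0.4
  endloop
 endfacet
 facet normal -0.454 0.408 -0.792
  outer loop
   vertex 3.4 1.6 0.4
   vertex 0.4 0.2 1.4
   vertex 1.0 3.2 2.6
  endloop
 endfacet
 facet normal -0.444 0.421 -0.791
  outer loop
   vertex 3.4 1.6 0.4
   vertex 1.0 3.2 2.6
   vertex 4.8 4.2 1.0
  endloop
 endfacet
 facet normal -0.610 -0.313 0.728
  outer loop
   vertex 2.0 0.8 3.0
   vertex 2.4 4.2 4.8
   vertex 0.4 0.2 1.4
  endloop
 endfacet
 facet normal -0.311 -0.745 0.590
  outer loop
   vertex 2.0 0.8 3.0
   vertex 0.4 0.2 1.4
   vertex 4.2 0.2 3.4
  endloop
 endfacet
 facet normal -0.273 -0.425 0.863
  outer loop
   vertex 2.0 0.8 3.0
   vertex 4.2 0.2 3.4
   vertex 2.4 4.2 4.8
  endloop
 endfacet
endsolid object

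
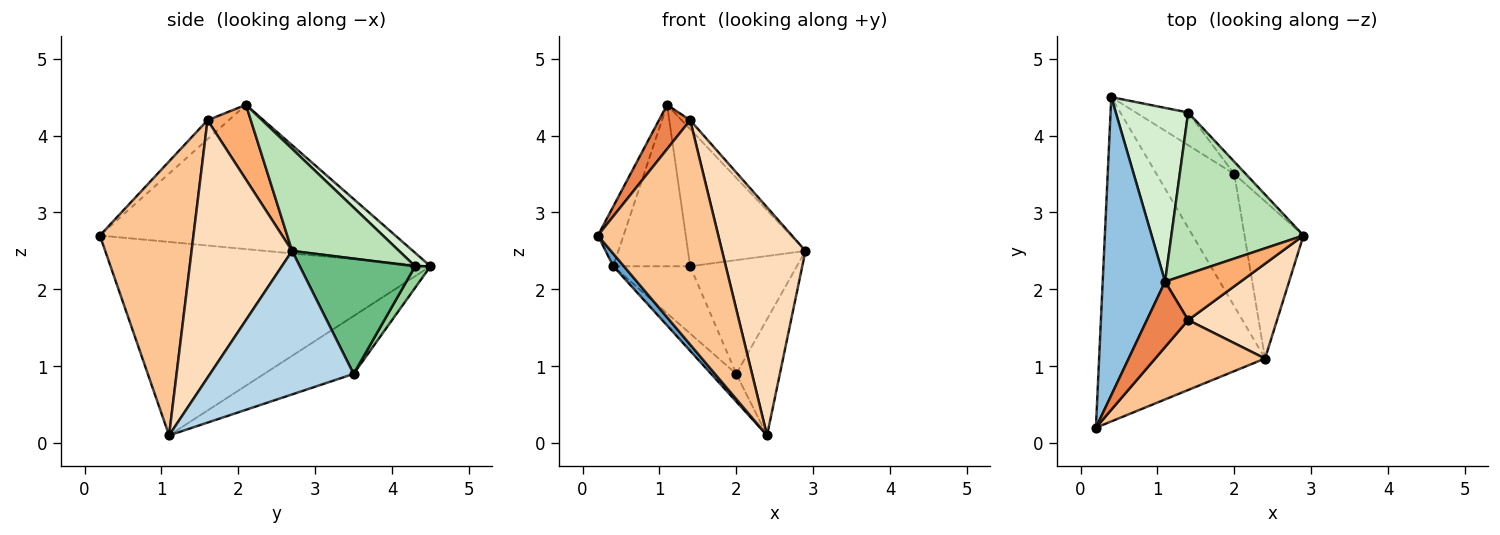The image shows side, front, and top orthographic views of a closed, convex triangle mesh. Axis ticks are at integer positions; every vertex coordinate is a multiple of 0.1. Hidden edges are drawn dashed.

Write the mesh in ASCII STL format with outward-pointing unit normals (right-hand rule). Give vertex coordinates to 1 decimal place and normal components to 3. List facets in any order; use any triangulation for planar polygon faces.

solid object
 facet normal -0.759 -0.025 -0.651
  outer loop
   vertex 2.4 1.1 0.1
   vertex 0.2 0.2 2.7
   vertex 0.4 4.5 2.3
  endloop
 endfacet
 facet normal -0.915 0.079 0.396
  outer loop
   vertex 1.1 2.1 4.4
   vertex 0.4 4.5 2.3
   vertex 0.2 0.2 2.7
  endloop
 endfacet
 facet normal 0.891 0.270 -0.366
  outer loop
   vertex 2.0 3.5 0.9
   vertex 2.9 2.7 2.5
   vertex 2.4 1.1 0.1
  endloop
 endfacet
 facet normal -0.589 0.166 -0.791
  outer loop
   vertex 2.0 3.5 0.9
   vertex 2.4 1.1 0.1
   vertex 0.4 4.5 2.3
  endloop
 endfacet
 facet normal -0.357 -0.523 0.774
  outer loop
   vertex 1.4 1.6 4.2
   vertex 1.1 2.1 4.4
   vertex 0.2 0.2 2.7
  endloop
 endfacet
 facet normal 0.697 0.137 0.704
  outer loop
   vertex 1.4 1.6 4.2
   vertex 2.9 2.7 2.5
   vertex 1.1 2.1 4.4
  endloop
 endfacet
 facet normal 0.596 -0.767 0.239
  outer loop
   vertex 1.4 1.6 4.2
   vertex 0.2 0.2 2.7
   vertex 2.4 1.1 0.1
  endloop
 endfacet
 facet normal 0.744 -0.617 0.257
  outer loop
   vertex 1.4 1.6 4.2
   vertex 2.4 1.1 0.1
   vertex 2.9 2.7 2.5
  endloop
 endfacet
 facet normal 0.732 0.677 -0.073
  outer loop
   vertex 1.4 4.3 2.3
   vertex 2.9 2.7 2.5
   vertex 2.0 3.5 0.9
  endloop
 endfacet
 facet normal 0.177 0.885 -0.430
  outer loop
   vertex 1.4 4.3 2.3
   vertex 2.0 3.5 0.9
   vertex 0.4 4.5 2.3
  endloop
 endfacet
 facet normal 0.507 0.558 0.657
  outer loop
   vertex 1.4 4.3 2.3
   vertex 1.1 2.1 4.4
   vertex 2.9 2.7 2.5
  endloop
 endfacet
 facet normal 0.135 0.674 0.726
  outer loop
   vertex 1.4 4.3 2.3
   vertex 0.4 4.5 2.3
   vertex 1.1 2.1 4.4
  endloop
 endfacet
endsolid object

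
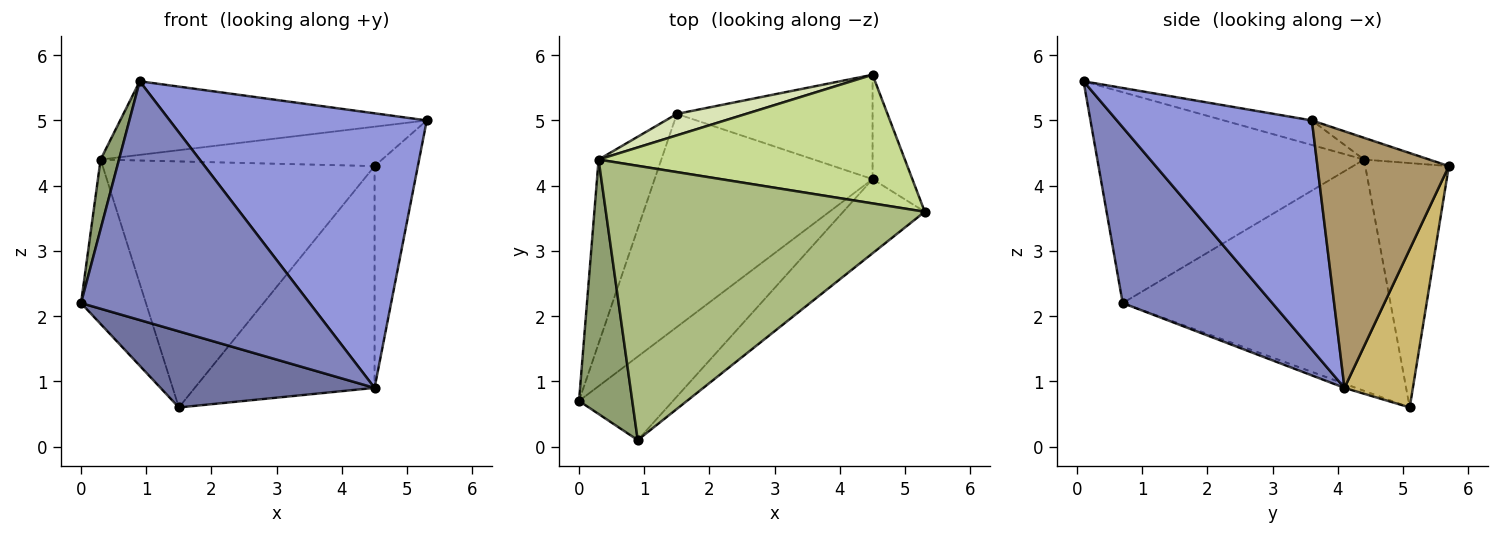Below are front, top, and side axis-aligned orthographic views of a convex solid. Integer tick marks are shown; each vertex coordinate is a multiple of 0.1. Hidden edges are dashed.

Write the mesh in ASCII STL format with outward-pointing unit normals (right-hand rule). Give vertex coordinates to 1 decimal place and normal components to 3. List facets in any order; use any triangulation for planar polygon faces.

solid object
 facet normal -0.018 -0.336 -0.942
  outer loop
   vertex 4.5 4.1 0.9
   vertex 0.0 0.7 2.2
   vertex 1.5 5.1 0.6
  endloop
 endfacet
 facet normal 0.526 -0.803 -0.281
  outer loop
   vertex 4.5 4.1 0.9
   vertex 0.9 0.1 5.6
   vertex 0.0 0.7 2.2
  endloop
 endfacet
 facet normal 0.591 -0.779 -0.210
  outer loop
   vertex 4.5 4.1 0.9
   vertex 5.3 3.6 5.0
   vertex 0.9 0.1 5.6
  endloop
 endfacet
 facet normal -0.940 0.228 -0.255
  outer loop
   vertex 0.3 4.4 4.4
   vertex 1.5 5.1 0.6
   vertex 0.0 0.7 2.2
  endloop
 endfacet
 facet normal -0.967 -0.067 0.244
  outer loop
   vertex 0.3 4.4 4.4
   vertex 0.0 0.7 2.2
   vertex 0.9 0.1 5.6
  endloop
 endfacet
 facet normal -0.074 0.258 0.963
  outer loop
   vertex 0.3 4.4 4.4
   vertex 0.9 0.1 5.6
   vertex 5.3 3.6 5.0
  endloop
 endfacet
 facet normal -0.068 0.292 0.954
  outer loop
   vertex 4.5 5.7 4.3
   vertex 0.3 4.4 4.4
   vertex 5.3 3.6 5.0
  endloop
 endfacet
 facet normal -0.293 0.953 0.083
  outer loop
   vertex 4.5 5.7 4.3
   vertex 1.5 5.1 0.6
   vertex 0.3 4.4 4.4
  endloop
 endfacet
 facet normal 0.940 0.309 -0.146
  outer loop
   vertex 4.5 5.7 4.3
   vertex 5.3 3.6 5.0
   vertex 4.5 4.1 0.9
  endloop
 endfacet
 facet normal 0.325 0.856 -0.403
  outer loop
   vertex 4.5 5.7 4.3
   vertex 4.5 4.1 0.9
   vertex 1.5 5.1 0.6
  endloop
 endfacet
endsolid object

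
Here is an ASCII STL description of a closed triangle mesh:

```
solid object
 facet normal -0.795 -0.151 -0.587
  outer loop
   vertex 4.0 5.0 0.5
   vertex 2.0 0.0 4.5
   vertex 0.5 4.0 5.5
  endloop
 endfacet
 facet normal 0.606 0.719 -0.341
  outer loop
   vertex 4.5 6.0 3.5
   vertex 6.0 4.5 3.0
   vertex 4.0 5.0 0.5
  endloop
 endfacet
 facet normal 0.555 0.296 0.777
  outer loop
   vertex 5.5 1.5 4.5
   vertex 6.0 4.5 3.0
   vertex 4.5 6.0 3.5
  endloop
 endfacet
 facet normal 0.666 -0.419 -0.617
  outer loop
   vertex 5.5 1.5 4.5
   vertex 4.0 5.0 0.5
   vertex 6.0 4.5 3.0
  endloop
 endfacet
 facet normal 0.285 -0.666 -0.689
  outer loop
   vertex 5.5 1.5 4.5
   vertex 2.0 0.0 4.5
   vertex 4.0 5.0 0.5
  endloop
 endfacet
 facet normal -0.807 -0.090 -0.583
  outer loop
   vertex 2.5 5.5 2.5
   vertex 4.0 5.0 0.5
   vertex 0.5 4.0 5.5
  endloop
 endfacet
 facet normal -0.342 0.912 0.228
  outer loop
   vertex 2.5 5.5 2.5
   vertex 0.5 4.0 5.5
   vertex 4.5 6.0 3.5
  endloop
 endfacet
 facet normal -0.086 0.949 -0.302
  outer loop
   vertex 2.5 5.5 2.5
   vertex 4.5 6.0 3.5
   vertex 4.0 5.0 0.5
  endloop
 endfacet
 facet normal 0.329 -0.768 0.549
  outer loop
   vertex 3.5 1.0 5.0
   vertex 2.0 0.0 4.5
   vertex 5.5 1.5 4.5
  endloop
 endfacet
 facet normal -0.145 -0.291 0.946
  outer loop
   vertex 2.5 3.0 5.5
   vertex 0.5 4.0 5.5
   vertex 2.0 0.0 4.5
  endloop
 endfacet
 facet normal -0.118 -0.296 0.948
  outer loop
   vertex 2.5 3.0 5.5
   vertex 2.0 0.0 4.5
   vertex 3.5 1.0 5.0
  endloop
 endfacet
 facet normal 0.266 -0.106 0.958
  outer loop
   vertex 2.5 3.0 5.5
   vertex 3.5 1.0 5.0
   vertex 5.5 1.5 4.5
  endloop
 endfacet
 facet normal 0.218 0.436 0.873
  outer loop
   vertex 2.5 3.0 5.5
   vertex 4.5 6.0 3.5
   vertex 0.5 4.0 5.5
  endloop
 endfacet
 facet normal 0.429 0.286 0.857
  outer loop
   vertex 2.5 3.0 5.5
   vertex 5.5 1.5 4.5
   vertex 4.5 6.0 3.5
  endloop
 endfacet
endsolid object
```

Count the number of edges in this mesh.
21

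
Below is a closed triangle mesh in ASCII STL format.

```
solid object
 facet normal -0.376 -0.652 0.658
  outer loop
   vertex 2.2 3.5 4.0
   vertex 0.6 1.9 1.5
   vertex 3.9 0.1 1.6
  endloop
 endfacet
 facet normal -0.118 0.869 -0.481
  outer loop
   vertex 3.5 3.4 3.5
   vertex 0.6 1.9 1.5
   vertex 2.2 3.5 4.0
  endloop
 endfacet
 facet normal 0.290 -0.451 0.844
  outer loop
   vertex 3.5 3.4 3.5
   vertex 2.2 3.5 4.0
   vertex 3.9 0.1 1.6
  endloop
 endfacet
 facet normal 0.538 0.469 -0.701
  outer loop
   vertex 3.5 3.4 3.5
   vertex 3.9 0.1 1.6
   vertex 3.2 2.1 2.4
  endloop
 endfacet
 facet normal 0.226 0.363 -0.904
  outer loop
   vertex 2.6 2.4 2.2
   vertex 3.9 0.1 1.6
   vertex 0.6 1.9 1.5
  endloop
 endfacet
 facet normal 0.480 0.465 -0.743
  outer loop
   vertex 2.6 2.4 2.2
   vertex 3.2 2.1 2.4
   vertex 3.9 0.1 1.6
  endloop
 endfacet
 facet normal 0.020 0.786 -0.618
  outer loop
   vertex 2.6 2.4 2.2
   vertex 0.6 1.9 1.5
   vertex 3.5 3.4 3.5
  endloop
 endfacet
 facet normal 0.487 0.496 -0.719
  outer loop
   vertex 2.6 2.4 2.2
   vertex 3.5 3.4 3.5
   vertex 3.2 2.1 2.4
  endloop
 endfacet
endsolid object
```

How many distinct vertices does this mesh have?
6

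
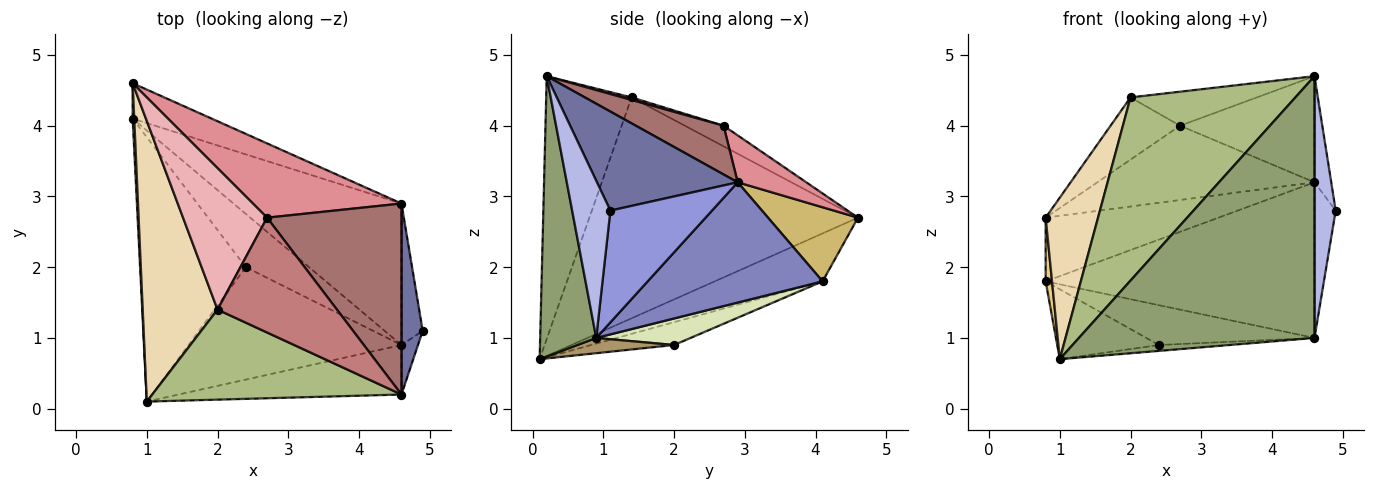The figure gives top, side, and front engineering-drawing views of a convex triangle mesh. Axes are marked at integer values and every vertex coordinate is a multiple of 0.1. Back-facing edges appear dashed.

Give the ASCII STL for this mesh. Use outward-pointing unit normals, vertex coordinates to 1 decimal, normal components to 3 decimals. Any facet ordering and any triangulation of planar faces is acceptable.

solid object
 facet normal 0.971 0.116 0.208
  outer loop
   vertex 4.6 2.9 3.2
   vertex 4.6 0.2 4.7
   vertex 4.9 1.1 2.8
  endloop
 endfacet
 facet normal 0.434 0.667 -0.606
  outer loop
   vertex 4.6 0.9 1.0
   vertex 0.8 4.1 1.8
   vertex 4.6 2.9 3.2
  endloop
 endfacet
 facet normal 0.962 0.201 -0.183
  outer loop
   vertex 4.6 0.9 1.0
   vertex 4.6 2.9 3.2
   vertex 4.9 1.1 2.8
  endloop
 endfacet
 facet normal 0.871 -0.483 -0.091
  outer loop
   vertex 4.6 0.9 1.0
   vertex 4.9 1.1 2.8
   vertex 4.6 0.2 4.7
  endloop
 endfacet
 facet normal 0.228 -0.957 -0.181
  outer loop
   vertex 4.6 0.9 1.0
   vertex 4.6 0.2 4.7
   vertex 1.0 0.1 0.7
  endloop
 endfacet
 facet normal -0.422 -0.814 0.400
  outer loop
   vertex 2.0 1.4 4.4
   vertex 1.0 0.1 0.7
   vertex 4.6 0.2 4.7
  endloop
 endfacet
 facet normal -0.204 0.250 -0.946
  outer loop
   vertex 2.4 2.0 0.9
   vertex 1.0 0.1 0.7
   vertex 0.8 4.1 1.8
  endloop
 endfacet
 facet normal 0.318 0.568 -0.759
  outer loop
   vertex 2.4 2.0 0.9
   vertex 0.8 4.1 1.8
   vertex 4.6 0.9 1.0
  endloop
 endfacet
 facet normal 0.071 0.052 -0.996
  outer loop
   vertex 2.4 2.0 0.9
   vertex 4.6 0.9 1.0
   vertex 1.0 0.1 0.7
  endloop
 endfacet
 facet normal 0.414 0.796 -0.442
  outer loop
   vertex 0.8 4.6 2.7
   vertex 4.6 2.9 3.2
   vertex 0.8 4.1 1.8
  endloop
 endfacet
 facet normal -0.998 -0.059 0.033
  outer loop
   vertex 0.8 4.6 2.7
   vertex 0.8 4.1 1.8
   vertex 1.0 0.1 0.7
  endloop
 endfacet
 facet normal -0.931 -0.182 0.316
  outer loop
   vertex 0.8 4.6 2.7
   vertex 1.0 0.1 0.7
   vertex 2.0 1.4 4.4
  endloop
 endfacet
 facet normal 0.302 0.463 0.833
  outer loop
   vertex 2.7 2.7 4.0
   vertex 4.6 0.2 4.7
   vertex 4.6 2.9 3.2
  endloop
 endfacet
 facet normal 0.020 0.284 0.959
  outer loop
   vertex 2.7 2.7 4.0
   vertex 2.0 1.4 4.4
   vertex 4.6 0.2 4.7
  endloop
 endfacet
 facet normal 0.218 0.690 0.690
  outer loop
   vertex 2.7 2.7 4.0
   vertex 4.6 2.9 3.2
   vertex 0.8 4.6 2.7
  endloop
 endfacet
 facet normal -0.219 0.393 0.893
  outer loop
   vertex 2.7 2.7 4.0
   vertex 0.8 4.6 2.7
   vertex 2.0 1.4 4.4
  endloop
 endfacet
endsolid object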